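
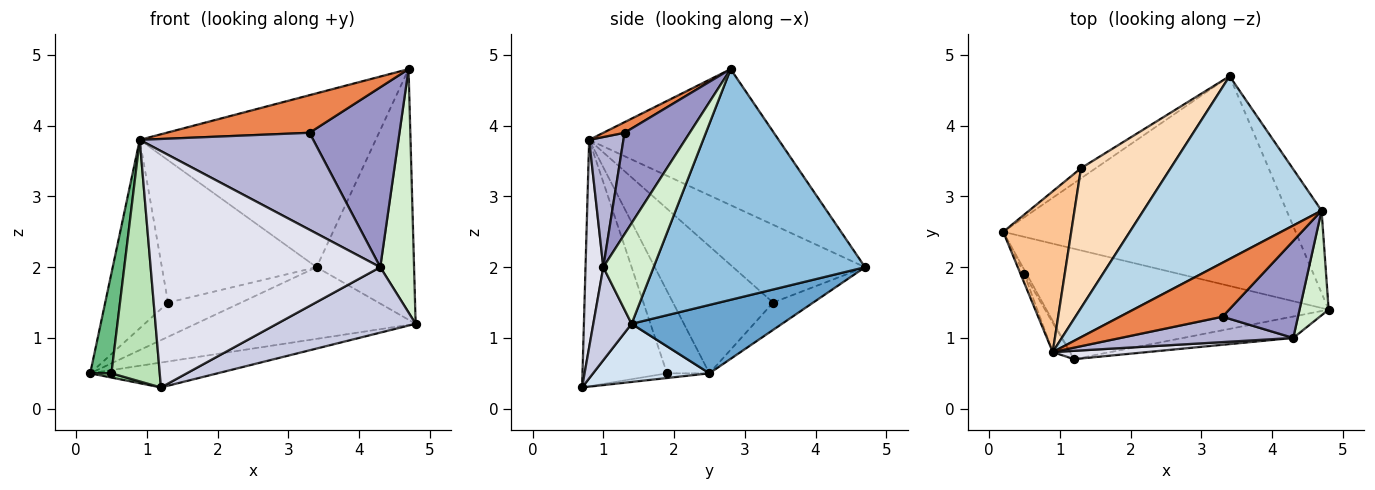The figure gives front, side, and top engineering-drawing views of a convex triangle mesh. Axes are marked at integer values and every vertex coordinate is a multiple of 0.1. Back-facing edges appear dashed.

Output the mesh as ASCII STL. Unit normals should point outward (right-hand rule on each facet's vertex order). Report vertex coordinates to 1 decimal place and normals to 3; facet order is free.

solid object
 facet normal 0.216 0.316 -0.924
  outer loop
   vertex 3.4 4.7 2.0
   vertex 4.8 1.4 1.2
   vertex 0.2 2.5 0.5
  endloop
 endfacet
 facet normal 0.900 0.415 -0.136
  outer loop
   vertex 4.7 2.8 4.8
   vertex 4.8 1.4 1.2
   vertex 3.4 4.7 2.0
  endloop
 endfacet
 facet normal -0.484 0.603 0.634
  outer loop
   vertex 0.9 0.8 3.8
   vertex 4.7 2.8 4.8
   vertex 3.4 4.7 2.0
  endloop
 endfacet
 facet normal 0.197 0.216 -0.956
  outer loop
   vertex 1.2 0.7 0.3
   vertex 0.2 2.5 0.5
   vertex 4.8 1.4 1.2
  endloop
 endfacet
 facet normal 0.085 -0.570 0.818
  outer loop
   vertex 3.3 1.3 3.9
   vertex 4.7 2.8 4.8
   vertex 0.9 0.8 3.8
  endloop
 endfacet
 facet normal -0.465 0.849 -0.252
  outer loop
   vertex 1.3 3.4 1.5
   vertex 3.4 4.7 2.0
   vertex 0.2 2.5 0.5
  endloop
 endfacet
 facet normal -0.771 0.484 0.413
  outer loop
   vertex 1.3 3.4 1.5
   vertex 0.2 2.5 0.5
   vertex 0.9 0.8 3.8
  endloop
 endfacet
 facet normal -0.520 0.609 0.599
  outer loop
   vertex 1.3 3.4 1.5
   vertex 0.9 0.8 3.8
   vertex 3.4 4.7 2.0
  endloop
 endfacet
 facet normal -0.894 -0.447 -0.041
  outer loop
   vertex 0.5 1.9 0.5
   vertex 0.9 0.8 3.8
   vertex 0.2 2.5 0.5
  endloop
 endfacet
 facet normal -0.816 -0.408 -0.408
  outer loop
   vertex 0.5 1.9 0.5
   vertex 0.2 2.5 0.5
   vertex 1.2 0.7 0.3
  endloop
 endfacet
 facet normal -0.867 -0.495 -0.060
  outer loop
   vertex 0.5 1.9 0.5
   vertex 1.2 0.7 0.3
   vertex 0.9 0.8 3.8
  endloop
 endfacet
 facet normal 0.807 -0.542 0.233
  outer loop
   vertex 4.3 1.0 2.0
   vertex 4.8 1.4 1.2
   vertex 4.7 2.8 4.8
  endloop
 endfacet
 facet normal 0.538 -0.742 0.400
  outer loop
   vertex 4.3 1.0 2.0
   vertex 4.7 2.8 4.8
   vertex 3.3 1.3 3.9
  endloop
 endfacet
 facet normal 0.188 -0.950 0.249
  outer loop
   vertex 4.3 1.0 2.0
   vertex 3.3 1.3 3.9
   vertex 0.9 0.8 3.8
  endloop
 endfacet
 facet normal 0.254 -0.919 -0.301
  outer loop
   vertex 4.3 1.0 2.0
   vertex 1.2 0.7 0.3
   vertex 4.8 1.4 1.2
  endloop
 endfacet
 facet normal 0.077 -0.996 0.035
  outer loop
   vertex 4.3 1.0 2.0
   vertex 0.9 0.8 3.8
   vertex 1.2 0.7 0.3
  endloop
 endfacet
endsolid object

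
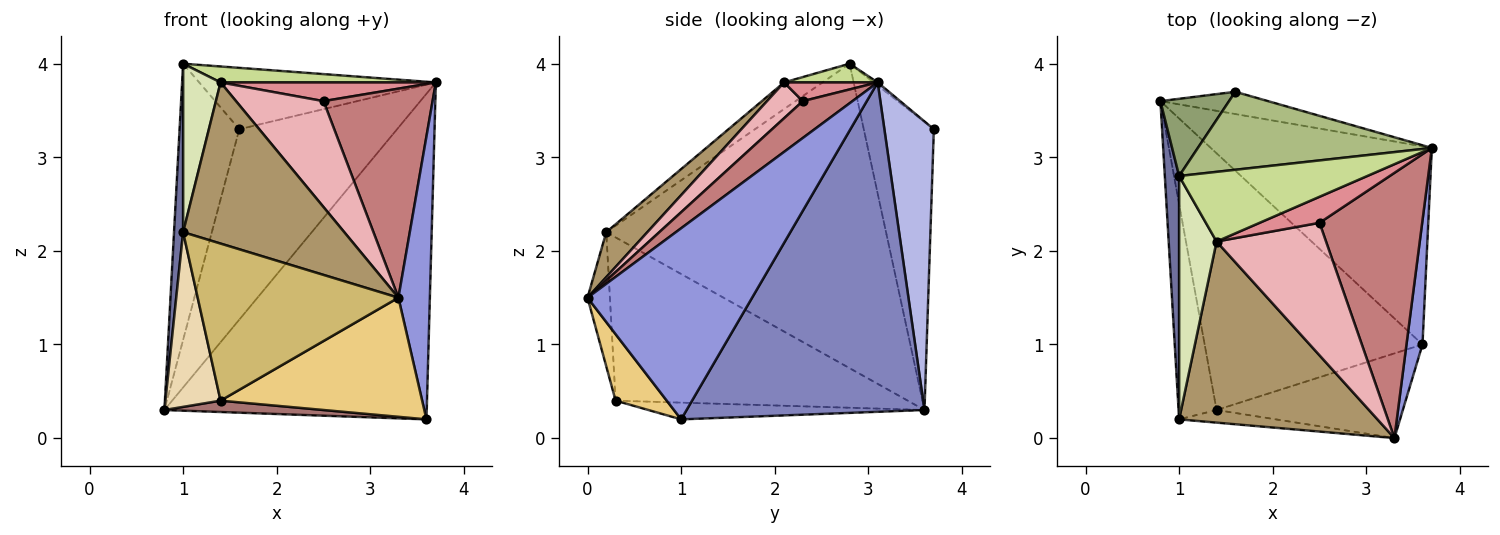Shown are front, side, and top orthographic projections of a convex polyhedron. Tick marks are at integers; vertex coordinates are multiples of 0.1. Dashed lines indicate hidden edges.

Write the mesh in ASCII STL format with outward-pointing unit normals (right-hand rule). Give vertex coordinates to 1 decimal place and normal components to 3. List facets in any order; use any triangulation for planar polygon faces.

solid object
 facet normal -0.998 -0.032 0.047
  outer loop
   vertex 1.0 0.2 2.2
   vertex 1.0 2.8 4.0
   vertex 0.8 3.6 0.3
  endloop
 endfacet
 facet normal 0.612 0.675 -0.411
  outer loop
   vertex 3.6 1.0 0.2
   vertex 0.8 3.6 0.3
   vertex 3.7 3.1 3.8
  endloop
 endfacet
 facet normal 0.979 -0.187 0.082
  outer loop
   vertex 3.6 1.0 0.2
   vertex 3.7 3.1 3.8
   vertex 3.3 0.0 1.5
  endloop
 endfacet
 facet normal 0.297 0.948 -0.111
  outer loop
   vertex 1.6 3.7 3.3
   vertex 3.7 3.1 3.8
   vertex 0.8 3.6 0.3
  endloop
 endfacet
 facet normal -0.749 0.638 0.178
  outer loop
   vertex 1.6 3.7 3.3
   vertex 0.8 3.6 0.3
   vertex 1.0 2.8 4.0
  endloop
 endfacet
 facet normal -0.010 0.618 0.786
  outer loop
   vertex 1.6 3.7 3.3
   vertex 1.0 2.8 4.0
   vertex 3.7 3.1 3.8
  endloop
 endfacet
 facet normal 0.097 -0.222 0.970
  outer loop
   vertex 1.4 2.1 3.8
   vertex 3.7 3.1 3.8
   vertex 1.0 2.8 4.0
  endloop
 endfacet
 facet normal -0.505 -0.491 0.710
  outer loop
   vertex 1.4 2.1 3.8
   vertex 1.0 2.8 4.0
   vertex 1.0 0.2 2.2
  endloop
 endfacet
 facet normal 0.167 -0.655 0.737
  outer loop
   vertex 1.4 2.1 3.8
   vertex 1.0 0.2 2.2
   vertex 3.3 0.0 1.5
  endloop
 endfacet
 facet normal -0.110 -0.991 -0.080
  outer loop
   vertex 1.4 0.3 0.4
   vertex 3.3 0.0 1.5
   vertex 1.0 0.2 2.2
  endloop
 endfacet
 facet normal 0.202 -0.798 -0.567
  outer loop
   vertex 1.4 0.3 0.4
   vertex 3.6 1.0 0.2
   vertex 3.3 0.0 1.5
  endloop
 endfacet
 facet normal -0.958 -0.181 -0.223
  outer loop
   vertex 1.4 0.3 0.4
   vertex 1.0 0.2 2.2
   vertex 0.8 3.6 0.3
  endloop
 endfacet
 facet normal -0.077 -0.044 -0.996
  outer loop
   vertex 1.4 0.3 0.4
   vertex 0.8 3.6 0.3
   vertex 3.6 1.0 0.2
  endloop
 endfacet
 facet normal 0.271 -0.596 0.756
  outer loop
   vertex 2.5 2.3 3.6
   vertex 3.3 0.0 1.5
   vertex 3.7 3.1 3.8
  endloop
 endfacet
 facet normal 0.246 -0.566 0.787
  outer loop
   vertex 2.5 2.3 3.6
   vertex 3.7 3.1 3.8
   vertex 1.4 2.1 3.8
  endloop
 endfacet
 facet normal 0.248 -0.605 0.757
  outer loop
   vertex 2.5 2.3 3.6
   vertex 1.4 2.1 3.8
   vertex 3.3 0.0 1.5
  endloop
 endfacet
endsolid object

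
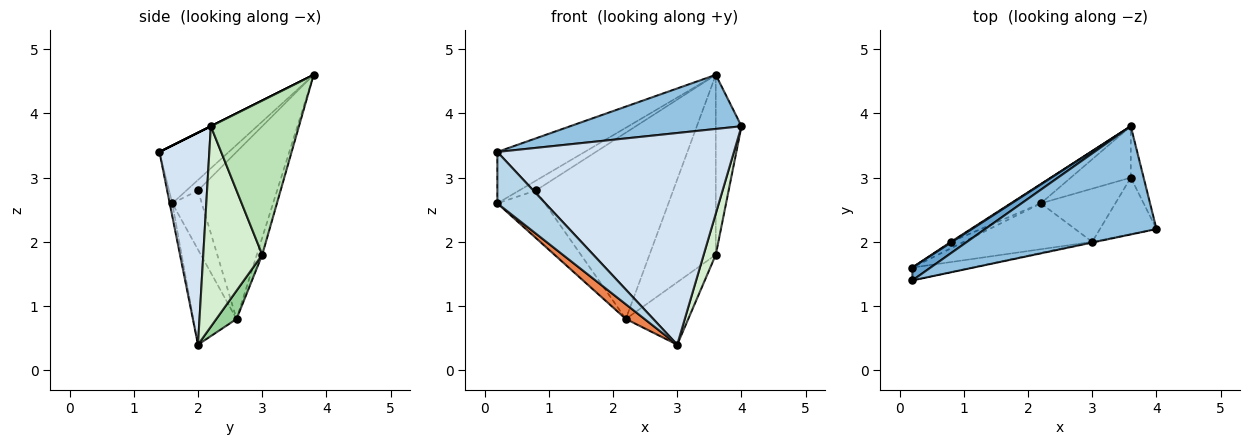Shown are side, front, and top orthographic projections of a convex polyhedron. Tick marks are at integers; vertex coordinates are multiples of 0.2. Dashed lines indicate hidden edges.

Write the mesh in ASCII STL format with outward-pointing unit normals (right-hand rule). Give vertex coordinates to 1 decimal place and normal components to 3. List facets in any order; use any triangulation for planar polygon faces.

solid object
 facet normal -0.610 0.769 0.192
  outer loop
   vertex 0.2 1.4 3.4
   vertex 3.6 3.8 4.6
   vertex 0.2 1.6 2.6
  endloop
 endfacet
 facet normal 0.000 -0.447 0.894
  outer loop
   vertex 0.2 1.4 3.4
   vertex 4.0 2.2 3.8
   vertex 3.6 3.8 4.6
  endloop
 endfacet
 facet normal -0.052 -0.969 -0.242
  outer loop
   vertex 0.2 1.4 3.4
   vertex 0.2 1.6 2.6
   vertex 3.0 2.0 0.4
  endloop
 endfacet
 facet normal 0.206 -0.978 -0.003
  outer loop
   vertex 0.2 1.4 3.4
   vertex 3.0 2.0 0.4
   vertex 4.0 2.2 3.8
  endloop
 endfacet
 facet normal -0.576 -0.249 -0.778
  outer loop
   vertex 2.2 2.6 0.8
   vertex 3.0 2.0 0.4
   vertex 0.2 1.6 2.6
  endloop
 endfacet
 facet normal -0.568 0.821 0.063
  outer loop
   vertex 0.8 2.0 2.8
   vertex 0.2 1.6 2.6
   vertex 3.6 3.8 4.6
  endloop
 endfacet
 facet normal -0.524 0.844 -0.114
  outer loop
   vertex 0.8 2.0 2.8
   vertex 2.2 2.6 0.8
   vertex 0.2 1.6 2.6
  endloop
 endfacet
 facet normal -0.497 0.863 -0.089
  outer loop
   vertex 0.8 2.0 2.8
   vertex 3.6 3.8 4.6
   vertex 2.2 2.6 0.8
  endloop
 endfacet
 facet normal -0.078 0.959 -0.274
  outer loop
   vertex 3.6 3.0 1.8
   vertex 2.2 2.6 0.8
   vertex 3.6 3.8 4.6
  endloop
 endfacet
 facet normal 0.239 0.739 -0.630
  outer loop
   vertex 3.6 3.0 1.8
   vertex 3.0 2.0 0.4
   vertex 2.2 2.6 0.8
  endloop
 endfacet
 facet normal 0.957 0.279 -0.080
  outer loop
   vertex 3.6 3.0 1.8
   vertex 3.6 3.8 4.6
   vertex 4.0 2.2 3.8
  endloop
 endfacet
 facet normal 0.944 -0.194 -0.266
  outer loop
   vertex 3.6 3.0 1.8
   vertex 4.0 2.2 3.8
   vertex 3.0 2.0 0.4
  endloop
 endfacet
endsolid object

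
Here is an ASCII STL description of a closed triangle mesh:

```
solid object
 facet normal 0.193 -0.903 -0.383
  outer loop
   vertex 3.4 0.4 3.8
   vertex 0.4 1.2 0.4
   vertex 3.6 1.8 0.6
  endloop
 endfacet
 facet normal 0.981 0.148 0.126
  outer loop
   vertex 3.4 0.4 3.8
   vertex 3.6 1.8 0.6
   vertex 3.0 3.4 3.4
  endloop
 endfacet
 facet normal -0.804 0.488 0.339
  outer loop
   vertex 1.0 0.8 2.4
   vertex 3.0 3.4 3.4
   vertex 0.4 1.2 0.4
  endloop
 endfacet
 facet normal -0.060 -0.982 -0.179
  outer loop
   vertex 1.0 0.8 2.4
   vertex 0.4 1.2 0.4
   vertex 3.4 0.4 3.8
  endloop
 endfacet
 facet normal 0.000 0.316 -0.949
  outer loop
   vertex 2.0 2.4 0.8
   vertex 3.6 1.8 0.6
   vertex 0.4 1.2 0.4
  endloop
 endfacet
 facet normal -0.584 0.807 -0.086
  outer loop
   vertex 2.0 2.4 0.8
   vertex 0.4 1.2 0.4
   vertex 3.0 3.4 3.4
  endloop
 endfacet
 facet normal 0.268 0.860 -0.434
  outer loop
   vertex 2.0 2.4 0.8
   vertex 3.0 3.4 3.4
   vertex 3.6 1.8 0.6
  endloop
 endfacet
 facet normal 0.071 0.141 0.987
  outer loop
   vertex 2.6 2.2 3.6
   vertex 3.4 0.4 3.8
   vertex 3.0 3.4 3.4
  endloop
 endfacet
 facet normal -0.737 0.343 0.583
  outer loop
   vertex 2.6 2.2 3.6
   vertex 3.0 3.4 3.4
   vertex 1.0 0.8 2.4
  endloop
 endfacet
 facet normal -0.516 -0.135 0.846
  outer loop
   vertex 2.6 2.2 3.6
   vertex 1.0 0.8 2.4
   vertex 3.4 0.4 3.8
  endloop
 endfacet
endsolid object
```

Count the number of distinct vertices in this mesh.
7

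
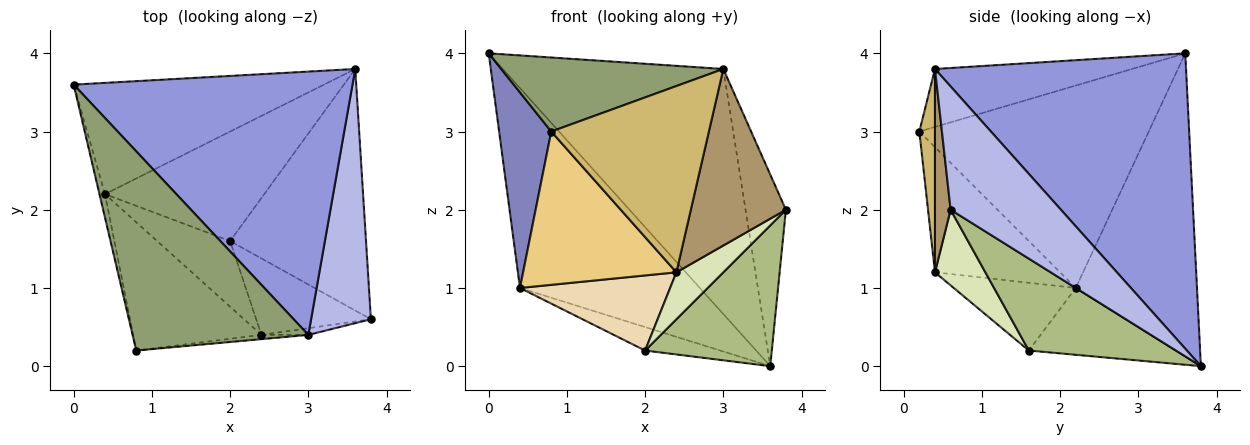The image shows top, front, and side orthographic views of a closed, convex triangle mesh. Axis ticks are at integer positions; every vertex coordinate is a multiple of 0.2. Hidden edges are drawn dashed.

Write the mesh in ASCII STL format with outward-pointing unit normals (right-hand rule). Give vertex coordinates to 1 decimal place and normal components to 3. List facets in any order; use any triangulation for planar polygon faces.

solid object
 facet normal -0.507 0.753 -0.419
  outer loop
   vertex 0.4 2.2 1.0
   vertex 0.0 3.6 4.0
   vertex 3.6 3.8 0.0
  endloop
 endfacet
 facet normal -0.975 -0.222 -0.027
  outer loop
   vertex 0.4 2.2 1.0
   vertex 0.8 0.2 3.0
   vertex 0.0 3.6 4.0
  endloop
 endfacet
 facet normal 0.613 0.538 0.578
  outer loop
   vertex 3.0 0.4 3.8
   vertex 3.6 3.8 0.0
   vertex 0.0 3.6 4.0
  endloop
 endfacet
 facet normal 0.855 0.313 0.415
  outer loop
   vertex 3.0 0.4 3.8
   vertex 3.8 0.6 2.0
   vertex 3.6 3.8 0.0
  endloop
 endfacet
 facet normal -0.295 -0.333 0.896
  outer loop
   vertex 3.0 0.4 3.8
   vertex 0.0 3.6 4.0
   vertex 0.8 0.2 3.0
  endloop
 endfacet
 facet normal 0.504 -0.435 -0.746
  outer loop
   vertex 2.0 1.6 0.2
   vertex 3.6 3.8 0.0
   vertex 3.8 0.6 2.0
  endloop
 endfacet
 facet normal -0.380 0.194 -0.905
  outer loop
   vertex 2.0 1.6 0.2
   vertex 0.4 2.2 1.0
   vertex 3.6 3.8 0.0
  endloop
 endfacet
 facet normal 0.490 -0.456 -0.743
  outer loop
   vertex 2.4 0.4 1.2
   vertex 2.0 1.6 0.2
   vertex 3.8 0.6 2.0
  endloop
 endfacet
 facet normal 0.162 -0.986 -0.037
  outer loop
   vertex 2.4 0.4 1.2
   vertex 3.8 0.6 2.0
   vertex 3.0 0.4 3.8
  endloop
 endfacet
 facet normal 0.099 -0.995 -0.023
  outer loop
   vertex 2.4 0.4 1.2
   vertex 3.0 0.4 3.8
   vertex 0.8 0.2 3.0
  endloop
 endfacet
 facet normal -0.531 -0.650 -0.544
  outer loop
   vertex 2.4 0.4 1.2
   vertex 0.8 0.2 3.0
   vertex 0.4 2.2 1.0
  endloop
 endfacet
 facet normal -0.522 -0.642 -0.562
  outer loop
   vertex 2.4 0.4 1.2
   vertex 0.4 2.2 1.0
   vertex 2.0 1.6 0.2
  endloop
 endfacet
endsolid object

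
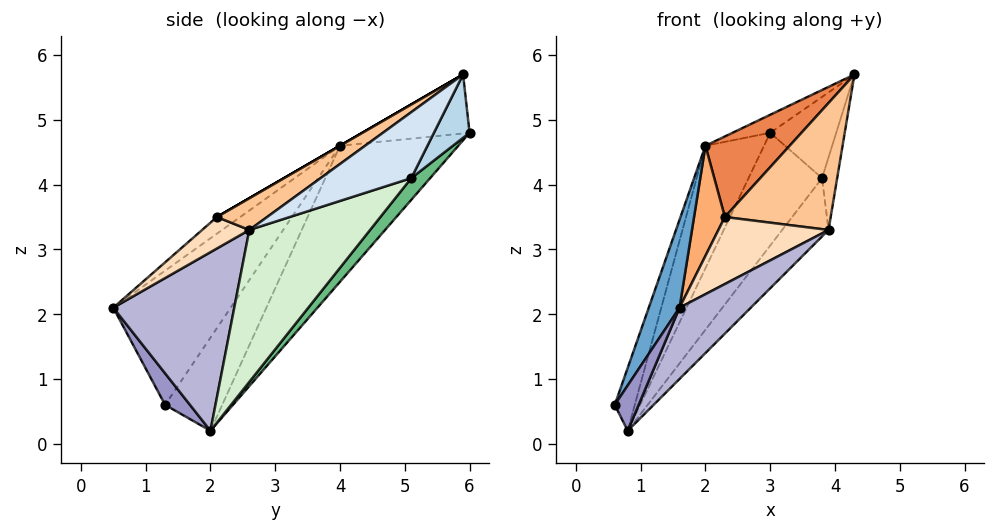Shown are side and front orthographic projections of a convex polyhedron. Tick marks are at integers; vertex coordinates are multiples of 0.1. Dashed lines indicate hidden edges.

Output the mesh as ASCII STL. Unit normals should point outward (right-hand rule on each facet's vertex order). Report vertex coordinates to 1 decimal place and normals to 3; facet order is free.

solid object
 facet normal -0.862 -0.226 0.454
  outer loop
   vertex 2.0 4.0 4.6
   vertex 0.6 1.3 0.6
   vertex 1.6 0.5 2.1
  endloop
 endfacet
 facet normal -0.548 0.193 0.814
  outer loop
   vertex 2.0 4.0 4.6
   vertex 4.3 5.9 5.7
   vertex 3.0 6.0 4.8
  endloop
 endfacet
 facet normal 0.409 0.758 -0.507
  outer loop
   vertex 3.8 5.1 4.1
   vertex 3.0 6.0 4.8
   vertex 4.3 5.9 5.7
  endloop
 endfacet
 facet normal 0.919 0.153 -0.364
  outer loop
   vertex 3.8 5.1 4.1
   vertex 4.3 5.9 5.7
   vertex 3.9 2.6 3.3
  endloop
 endfacet
 facet normal 0.000 -0.501 0.865
  outer loop
   vertex 2.3 2.1 3.5
   vertex 4.3 5.9 5.7
   vertex 2.0 4.0 4.6
  endloop
 endfacet
 facet normal -0.384 -0.507 0.772
  outer loop
   vertex 2.3 2.1 3.5
   vertex 2.0 4.0 4.6
   vertex 1.6 0.5 2.1
  endloop
 endfacet
 facet normal 0.278 -0.587 0.760
  outer loop
   vertex 2.3 2.1 3.5
   vertex 3.9 2.6 3.3
   vertex 4.3 5.9 5.7
  endloop
 endfacet
 facet normal 0.300 -0.699 0.649
  outer loop
   vertex 2.3 2.1 3.5
   vertex 1.6 0.5 2.1
   vertex 3.9 2.6 3.3
  endloop
 endfacet
 facet normal 0.179 0.698 -0.693
  outer loop
   vertex 0.8 2.0 0.2
   vertex 3.0 6.0 4.8
   vertex 3.8 5.1 4.1
  endloop
 endfacet
 facet normal -0.938 0.329 0.106
  outer loop
   vertex 0.8 2.0 0.2
   vertex 0.6 1.3 0.6
   vertex 2.0 4.0 4.6
  endloop
 endfacet
 facet normal -0.895 0.443 0.043
  outer loop
   vertex 0.8 2.0 0.2
   vertex 2.0 4.0 4.6
   vertex 3.0 6.0 4.8
  endloop
 endfacet
 facet normal 0.659 0.253 -0.708
  outer loop
   vertex 0.8 2.0 0.2
   vertex 3.8 5.1 4.1
   vertex 3.9 2.6 3.3
  endloop
 endfacet
 facet normal 0.550 -0.527 -0.648
  outer loop
   vertex 0.8 2.0 0.2
   vertex 1.6 0.5 2.1
   vertex 0.6 1.3 0.6
  endloop
 endfacet
 facet normal 0.685 -0.403 -0.607
  outer loop
   vertex 0.8 2.0 0.2
   vertex 3.9 2.6 3.3
   vertex 1.6 0.5 2.1
  endloop
 endfacet
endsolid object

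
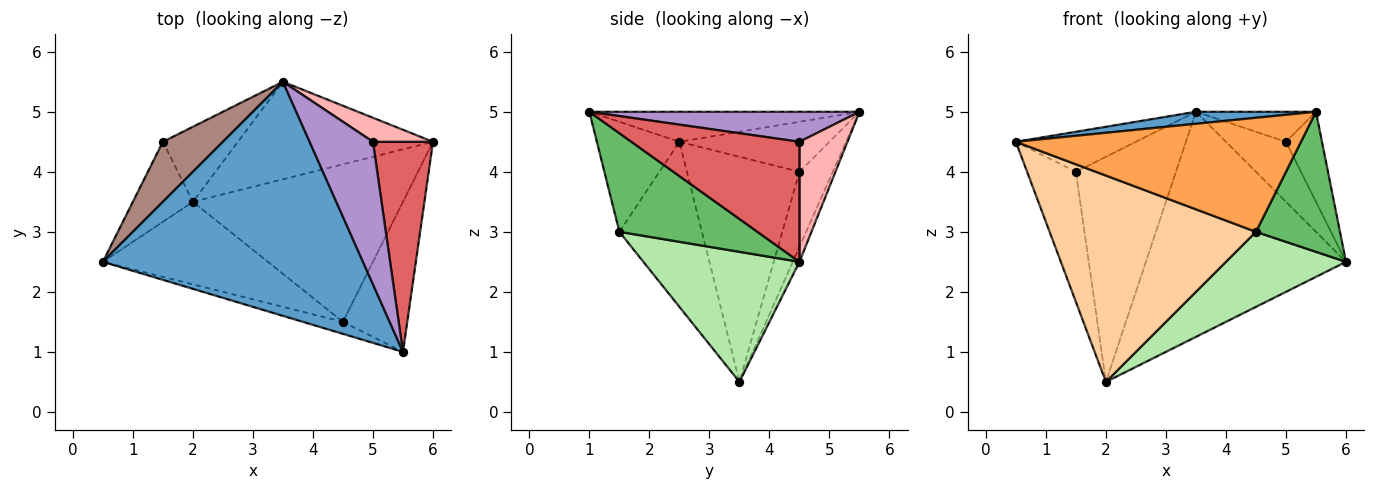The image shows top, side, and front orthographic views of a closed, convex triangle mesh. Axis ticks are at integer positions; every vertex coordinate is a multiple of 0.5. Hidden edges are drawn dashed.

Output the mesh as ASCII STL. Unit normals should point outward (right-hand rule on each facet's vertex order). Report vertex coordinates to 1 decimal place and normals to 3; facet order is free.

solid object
 facet normal -0.114 -0.051 0.992
  outer loop
   vertex 3.5 5.5 5.0
   vertex 0.5 2.5 4.5
   vertex 5.5 1.0 5.0
  endloop
 endfacet
 facet normal -0.031 0.917 -0.397
  outer loop
   vertex 3.5 5.5 5.0
   vertex 6.0 4.5 2.5
   vertex 2.0 3.5 0.5
  endloop
 endfacet
 facet normal -0.277 -0.956 -0.101
  outer loop
   vertex 4.5 1.5 3.0
   vertex 5.5 1.0 5.0
   vertex 0.5 2.5 4.5
  endloop
 endfacet
 facet normal -0.348 -0.870 -0.348
  outer loop
   vertex 4.5 1.5 3.0
   vertex 0.5 2.5 4.5
   vertex 2.0 3.5 0.5
  endloop
 endfacet
 facet normal 0.746 -0.454 -0.487
  outer loop
   vertex 4.5 1.5 3.0
   vertex 6.0 4.5 2.5
   vertex 5.5 1.0 5.0
  endloop
 endfacet
 facet normal 0.488 -0.375 -0.788
  outer loop
   vertex 4.5 1.5 3.0
   vertex 2.0 3.5 0.5
   vertex 6.0 4.5 2.5
  endloop
 endfacet
 facet normal 0.878 0.188 0.439
  outer loop
   vertex 5.0 4.5 4.5
   vertex 5.5 1.0 5.0
   vertex 6.0 4.5 2.5
  endloop
 endfacet
 facet normal 0.596 0.745 0.298
  outer loop
   vertex 5.0 4.5 4.5
   vertex 6.0 4.5 2.5
   vertex 3.5 5.5 5.0
  endloop
 endfacet
 facet normal 0.421 0.187 0.888
  outer loop
   vertex 5.0 4.5 4.5
   vertex 3.5 5.5 5.0
   vertex 5.5 1.0 5.0
  endloop
 endfacet
 facet normal -0.891 0.386 -0.238
  outer loop
   vertex 1.5 4.5 4.0
   vertex 2.0 3.5 0.5
   vertex 0.5 2.5 4.5
  endloop
 endfacet
 facet normal -0.570 0.456 0.684
  outer loop
   vertex 1.5 4.5 4.0
   vertex 0.5 2.5 4.5
   vertex 3.5 5.5 5.0
  endloop
 endfacet
 facet normal -0.302 0.905 -0.302
  outer loop
   vertex 1.5 4.5 4.0
   vertex 3.5 5.5 5.0
   vertex 2.0 3.5 0.5
  endloop
 endfacet
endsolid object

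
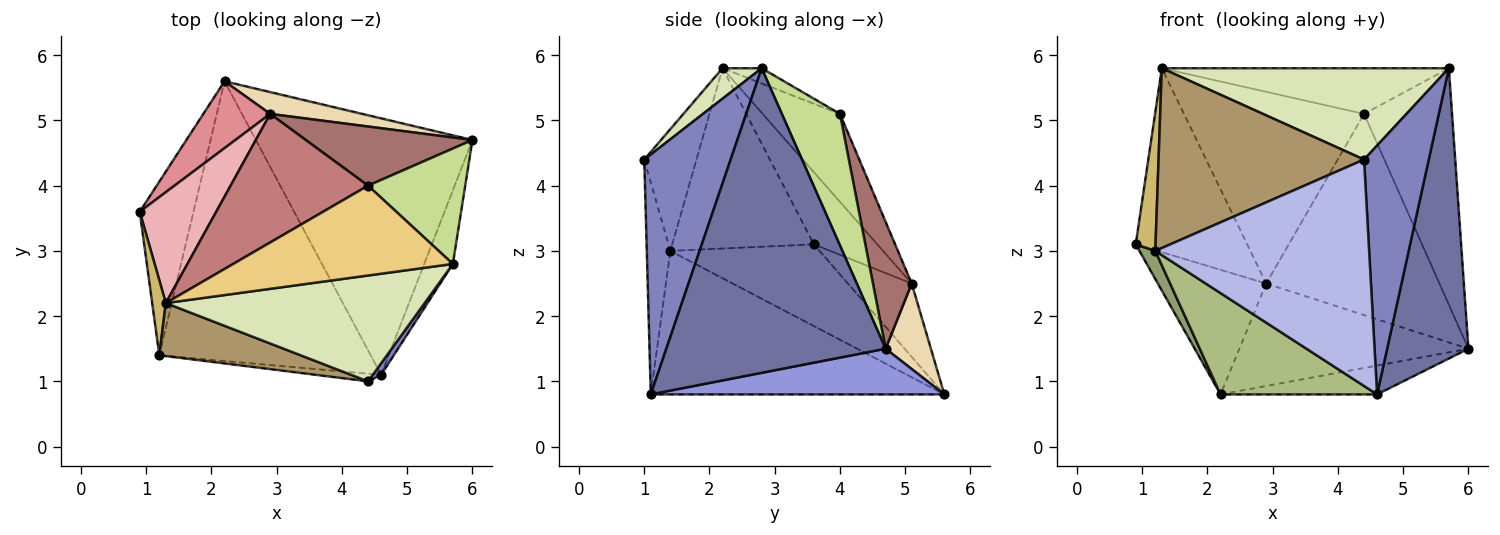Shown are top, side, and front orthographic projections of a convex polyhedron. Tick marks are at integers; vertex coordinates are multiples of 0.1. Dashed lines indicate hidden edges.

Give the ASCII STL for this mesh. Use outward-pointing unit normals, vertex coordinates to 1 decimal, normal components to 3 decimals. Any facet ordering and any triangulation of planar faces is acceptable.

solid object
 facet normal 0.934 -0.346 -0.088
  outer loop
   vertex 5.7 2.8 5.8
   vertex 4.6 1.1 0.8
   vertex 6.0 4.7 1.5
  endloop
 endfacet
 facet normal 0.800 -0.599 0.028
  outer loop
   vertex 5.7 2.8 5.8
   vertex 4.4 1.0 4.4
   vertex 4.6 1.1 0.8
  endloop
 endfacet
 facet normal 0.205 0.109 -0.973
  outer loop
   vertex 2.2 5.6 0.8
   vertex 6.0 4.7 1.5
   vertex 4.6 1.1 0.8
  endloop
 endfacet
 facet normal -0.109 -0.993 -0.034
  outer loop
   vertex 1.2 1.4 3.0
   vertex 4.6 1.1 0.8
   vertex 4.4 1.0 4.4
  endloop
 endfacet
 facet normal -0.832 -0.089 -0.547
  outer loop
   vertex 1.2 1.4 3.0
   vertex 0.9 3.6 3.1
   vertex 2.2 5.6 0.8
  endloop
 endfacet
 facet normal -0.538 -0.287 -0.793
  outer loop
   vertex 1.2 1.4 3.0
   vertex 2.2 5.6 0.8
   vertex 4.6 1.1 0.8
  endloop
 endfacet
 facet normal 0.510 0.773 0.377
  outer loop
   vertex 4.4 4.0 5.1
   vertex 5.7 2.8 5.8
   vertex 6.0 4.7 1.5
  endloop
 endfacet
 facet normal 0.089 -0.651 0.754
  outer loop
   vertex 1.3 2.2 5.8
   vertex 4.4 1.0 4.4
   vertex 5.7 2.8 5.8
  endloop
 endfacet
 facet normal -0.237 -0.932 0.275
  outer loop
   vertex 1.3 2.2 5.8
   vertex 1.2 1.4 3.0
   vertex 4.4 1.0 4.4
  endloop
 endfacet
 facet normal -0.988 -0.138 0.075
  outer loop
   vertex 1.3 2.2 5.8
   vertex 0.9 3.6 3.1
   vertex 1.2 1.4 3.0
  endloop
 endfacet
 facet normal -0.062 0.452 0.890
  outer loop
   vertex 1.3 2.2 5.8
   vertex 5.7 2.8 5.8
   vertex 4.4 4.0 5.1
  endloop
 endfacet
 facet normal 0.190 0.960 0.204
  outer loop
   vertex 2.9 5.1 2.5
   vertex 6.0 4.7 1.5
   vertex 2.2 5.6 0.8
  endloop
 endfacet
 facet normal 0.210 0.938 0.276
  outer loop
   vertex 2.9 5.1 2.5
   vertex 4.4 4.0 5.1
   vertex 6.0 4.7 1.5
  endloop
 endfacet
 facet normal -0.336 0.782 0.525
  outer loop
   vertex 2.9 5.1 2.5
   vertex 1.3 2.2 5.8
   vertex 4.4 4.0 5.1
  endloop
 endfacet
 facet normal -0.461 0.782 0.420
  outer loop
   vertex 2.9 5.1 2.5
   vertex 2.2 5.6 0.8
   vertex 0.9 3.6 3.1
  endloop
 endfacet
 facet normal -0.438 0.770 0.464
  outer loop
   vertex 2.9 5.1 2.5
   vertex 0.9 3.6 3.1
   vertex 1.3 2.2 5.8
  endloop
 endfacet
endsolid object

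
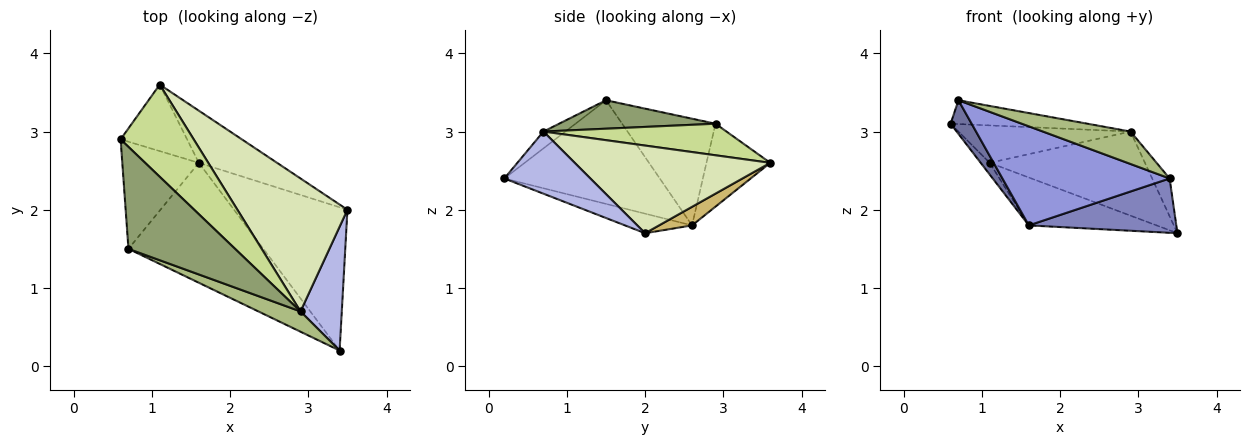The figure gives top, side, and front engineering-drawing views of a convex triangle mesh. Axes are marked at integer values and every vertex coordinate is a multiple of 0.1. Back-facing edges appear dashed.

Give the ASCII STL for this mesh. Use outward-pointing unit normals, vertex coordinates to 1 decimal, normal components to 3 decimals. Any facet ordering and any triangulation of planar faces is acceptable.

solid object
 facet normal -0.799 -0.180 -0.573
  outer loop
   vertex 1.6 2.6 1.8
   vertex 0.7 1.5 3.4
   vertex 0.6 2.9 3.1
  endloop
 endfacet
 facet normal -0.159 -0.350 -0.923
  outer loop
   vertex 1.6 2.6 1.8
   vertex 3.5 2.0 1.7
   vertex 3.4 0.2 2.4
  endloop
 endfacet
 facet normal -0.510 -0.548 -0.663
  outer loop
   vertex 1.6 2.6 1.8
   vertex 3.4 0.2 2.4
   vertex 0.7 1.5 3.4
  endloop
 endfacet
 facet normal 0.821 0.167 0.546
  outer loop
   vertex 2.9 0.7 3.0
   vertex 3.4 0.2 2.4
   vertex 3.5 2.0 1.7
  endloop
 endfacet
 facet normal 0.251 0.220 0.943
  outer loop
   vertex 2.9 0.7 3.0
   vertex 0.6 2.9 3.1
   vertex 0.7 1.5 3.4
  endloop
 endfacet
 facet normal -0.207 -0.830 0.518
  outer loop
   vertex 2.9 0.7 3.0
   vertex 0.7 1.5 3.4
   vertex 3.4 0.2 2.4
  endloop
 endfacet
 facet normal 0.371 0.349 0.860
  outer loop
   vertex 1.1 3.6 2.6
   vertex 0.6 2.9 3.1
   vertex 2.9 0.7 3.0
  endloop
 endfacet
 facet normal 0.558 0.443 0.701
  outer loop
   vertex 1.1 3.6 2.6
   vertex 2.9 0.7 3.0
   vertex 3.5 2.0 1.7
  endloop
 endfacet
 facet normal -0.775 0.110 -0.622
  outer loop
   vertex 1.1 3.6 2.6
   vertex 1.6 2.6 1.8
   vertex 0.6 2.9 3.1
  endloop
 endfacet
 facet normal 0.172 0.666 -0.725
  outer loop
   vertex 1.1 3.6 2.6
   vertex 3.5 2.0 1.7
   vertex 1.6 2.6 1.8
  endloop
 endfacet
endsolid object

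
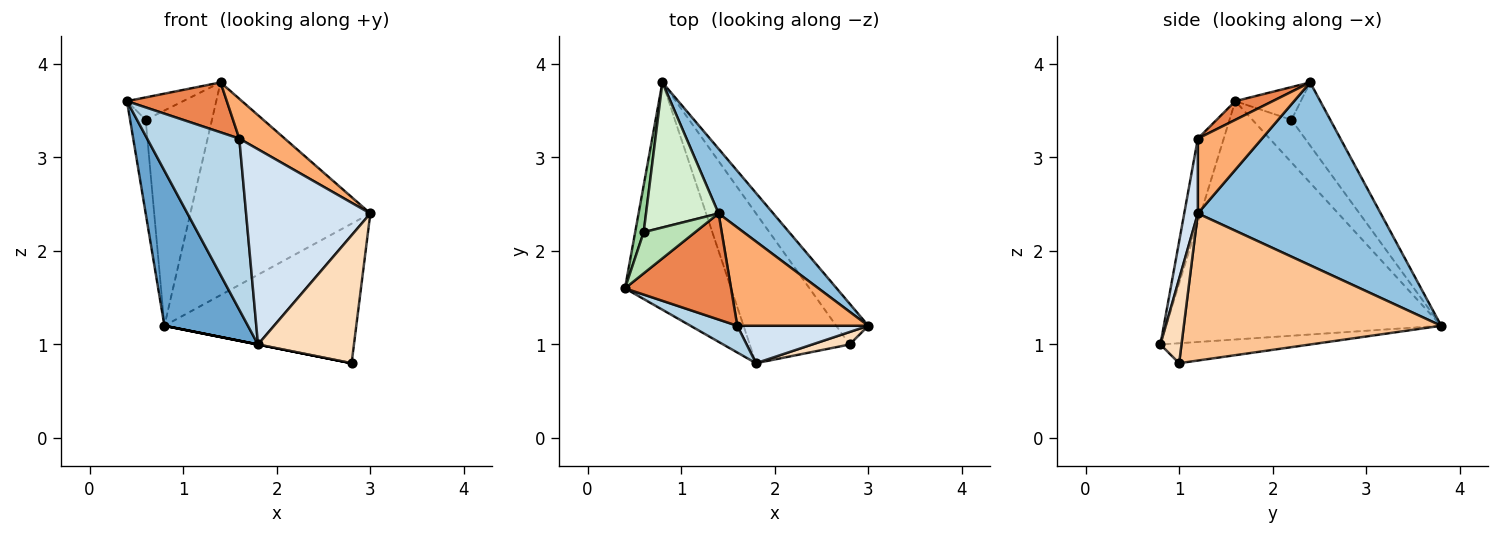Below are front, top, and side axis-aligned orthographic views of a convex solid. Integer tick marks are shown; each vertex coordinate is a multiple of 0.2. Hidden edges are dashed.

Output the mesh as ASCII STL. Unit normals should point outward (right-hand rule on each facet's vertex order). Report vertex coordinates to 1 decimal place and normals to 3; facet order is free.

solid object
 facet normal -0.880 -0.267 -0.392
  outer loop
   vertex 1.8 0.8 1.0
   vertex 0.4 1.6 3.6
   vertex 0.8 3.8 1.2
  endloop
 endfacet
 facet normal 0.697 0.686 0.209
  outer loop
   vertex 1.4 2.4 3.8
   vertex 3.0 1.2 2.4
   vertex 0.8 3.8 1.2
  endloop
 endfacet
 facet normal -0.268 -0.952 0.149
  outer loop
   vertex 1.6 1.2 3.2
   vertex 0.4 1.6 3.6
   vertex 1.8 0.8 1.0
  endloop
 endfacet
 facet normal 0.107 -0.976 0.187
  outer loop
   vertex 1.6 1.2 3.2
   vertex 1.8 0.8 1.0
   vertex 3.0 1.2 2.4
  endloop
 endfacet
 facet normal 0.158 -0.420 0.894
  outer loop
   vertex 1.6 1.2 3.2
   vertex 1.4 2.4 3.8
   vertex 0.4 1.6 3.6
  endloop
 endfacet
 facet normal 0.468 -0.332 0.819
  outer loop
   vertex 1.6 1.2 3.2
   vertex 3.0 1.2 2.4
   vertex 1.4 2.4 3.8
  endloop
 endfacet
 facet normal 0.790 0.589 -0.172
  outer loop
   vertex 2.8 1.0 0.8
   vertex 0.8 3.8 1.2
   vertex 3.0 1.2 2.4
  endloop
 endfacet
 facet normal 0.213 -0.972 0.095
  outer loop
   vertex 2.8 1.0 0.8
   vertex 3.0 1.2 2.4
   vertex 1.8 0.8 1.0
  endloop
 endfacet
 facet normal -0.196 0.000 -0.981
  outer loop
   vertex 2.8 1.0 0.8
   vertex 1.8 0.8 1.0
   vertex 0.8 3.8 1.2
  endloop
 endfacet
 facet normal -0.913 0.365 0.183
  outer loop
   vertex 0.6 2.2 3.4
   vertex 0.8 3.8 1.2
   vertex 0.4 1.6 3.6
  endloop
 endfacet
 facet normal -0.488 0.418 0.766
  outer loop
   vertex 0.6 2.2 3.4
   vertex 0.4 1.6 3.6
   vertex 1.4 2.4 3.8
  endloop
 endfacet
 facet normal -0.438 0.746 0.502
  outer loop
   vertex 0.6 2.2 3.4
   vertex 1.4 2.4 3.8
   vertex 0.8 3.8 1.2
  endloop
 endfacet
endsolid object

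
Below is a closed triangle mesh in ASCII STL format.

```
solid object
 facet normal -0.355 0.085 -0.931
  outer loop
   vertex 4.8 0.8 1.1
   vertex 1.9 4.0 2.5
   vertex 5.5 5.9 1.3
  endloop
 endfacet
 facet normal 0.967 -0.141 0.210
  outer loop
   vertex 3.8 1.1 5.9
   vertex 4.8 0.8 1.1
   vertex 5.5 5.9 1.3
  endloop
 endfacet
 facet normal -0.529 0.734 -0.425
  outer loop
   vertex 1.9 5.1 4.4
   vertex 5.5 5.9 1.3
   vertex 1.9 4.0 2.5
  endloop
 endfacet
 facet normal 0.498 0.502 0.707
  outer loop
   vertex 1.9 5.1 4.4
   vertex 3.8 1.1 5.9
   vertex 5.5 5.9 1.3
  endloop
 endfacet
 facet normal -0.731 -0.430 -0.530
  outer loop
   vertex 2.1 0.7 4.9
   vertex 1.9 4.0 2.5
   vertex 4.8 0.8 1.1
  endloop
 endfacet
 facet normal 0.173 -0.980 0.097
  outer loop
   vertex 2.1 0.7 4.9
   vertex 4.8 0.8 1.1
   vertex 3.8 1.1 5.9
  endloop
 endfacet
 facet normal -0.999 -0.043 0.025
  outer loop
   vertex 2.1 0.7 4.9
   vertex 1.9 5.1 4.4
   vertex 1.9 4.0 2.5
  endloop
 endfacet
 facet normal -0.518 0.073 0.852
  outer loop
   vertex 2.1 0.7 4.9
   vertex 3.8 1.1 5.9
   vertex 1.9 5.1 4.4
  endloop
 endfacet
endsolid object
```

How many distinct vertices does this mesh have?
6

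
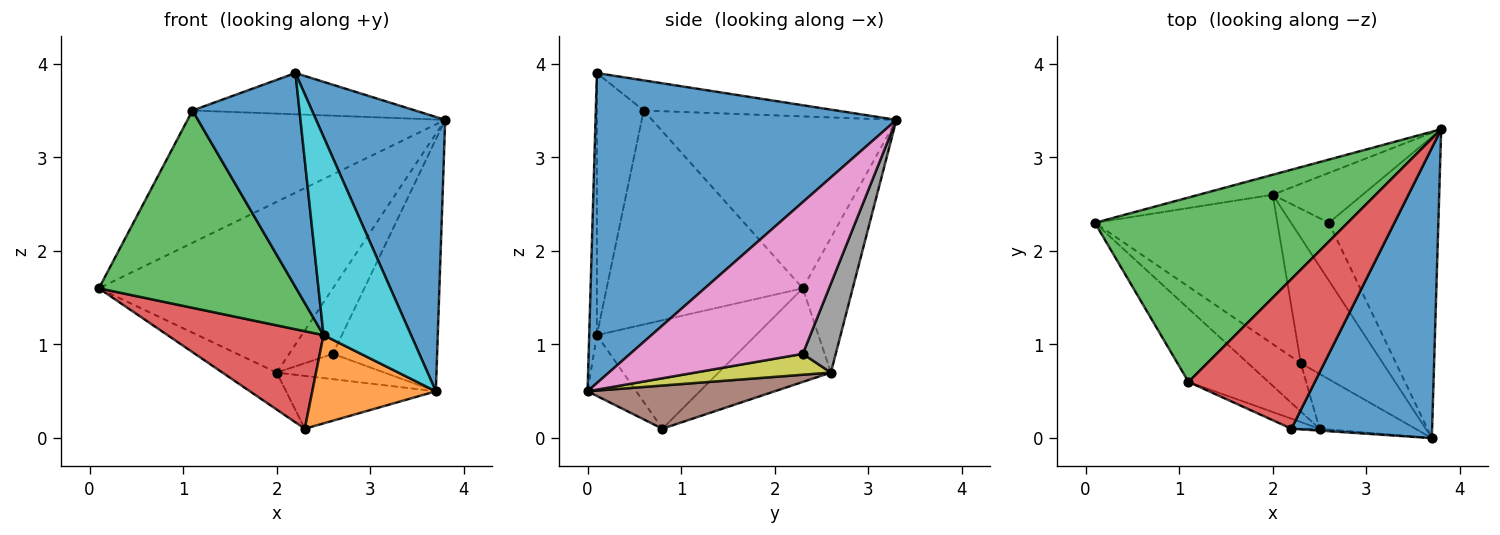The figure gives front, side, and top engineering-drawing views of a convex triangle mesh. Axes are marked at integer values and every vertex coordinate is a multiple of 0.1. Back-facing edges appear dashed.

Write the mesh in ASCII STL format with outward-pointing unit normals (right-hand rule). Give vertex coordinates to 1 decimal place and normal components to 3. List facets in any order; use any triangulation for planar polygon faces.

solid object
 facet normal 0.848 -0.364 0.385
  outer loop
   vertex 2.2 0.1 3.9
   vertex 3.7 0.0 0.5
   vertex 3.8 3.3 3.4
  endloop
 endfacet
 facet normal -0.207 0.972 -0.114
  outer loop
   vertex 2.0 2.6 0.7
   vertex 0.1 2.3 1.6
   vertex 3.8 3.3 3.4
  endloop
 endfacet
 facet normal -0.484 0.510 0.711
  outer loop
   vertex 1.1 0.6 3.5
   vertex 3.8 3.3 3.4
   vertex 0.1 2.3 1.6
  endloop
 endfacet
 facet normal -0.224 0.259 0.940
  outer loop
   vertex 1.1 0.6 3.5
   vertex 2.2 0.1 3.9
   vertex 3.8 3.3 3.4
  endloop
 endfacet
 facet normal -0.446 0.215 -0.869
  outer loop
   vertex 2.3 0.8 0.1
   vertex 0.1 2.3 1.6
   vertex 2.0 2.6 0.7
  endloop
 endfacet
 facet normal 0.436 0.349 -0.829
  outer loop
   vertex 2.3 0.8 0.1
   vertex 2.0 2.6 0.7
   vertex 3.7 0.0 0.5
  endloop
 endfacet
 facet normal 0.728 0.440 -0.525
  outer loop
   vertex 2.6 2.3 0.9
   vertex 3.8 3.3 3.4
   vertex 3.7 0.0 0.5
  endloop
 endfacet
 facet normal 0.514 0.682 -0.520
  outer loop
   vertex 2.6 2.3 0.9
   vertex 2.0 2.6 0.7
   vertex 3.8 3.3 3.4
  endloop
 endfacet
 facet normal 0.451 0.358 -0.817
  outer loop
   vertex 2.6 2.3 0.9
   vertex 3.7 0.0 0.5
   vertex 2.0 2.6 0.7
  endloop
 endfacet
 facet normal -0.088 -0.996 -0.009
  outer loop
   vertex 2.5 0.1 1.1
   vertex 3.7 0.0 0.5
   vertex 2.2 0.1 3.9
  endloop
 endfacet
 facet normal -0.400 -0.915 -0.043
  outer loop
   vertex 2.5 0.1 1.1
   vertex 2.2 0.1 3.9
   vertex 1.1 0.6 3.5
  endloop
 endfacet
 facet normal -0.317 -0.806 -0.500
  outer loop
   vertex 2.5 0.1 1.1
   vertex 2.3 0.8 0.1
   vertex 3.7 0.0 0.5
  endloop
 endfacet
 facet normal -0.682 -0.686 -0.255
  outer loop
   vertex 2.5 0.1 1.1
   vertex 1.1 0.6 3.5
   vertex 0.1 2.3 1.6
  endloop
 endfacet
 facet normal -0.675 -0.661 -0.328
  outer loop
   vertex 2.5 0.1 1.1
   vertex 0.1 2.3 1.6
   vertex 2.3 0.8 0.1
  endloop
 endfacet
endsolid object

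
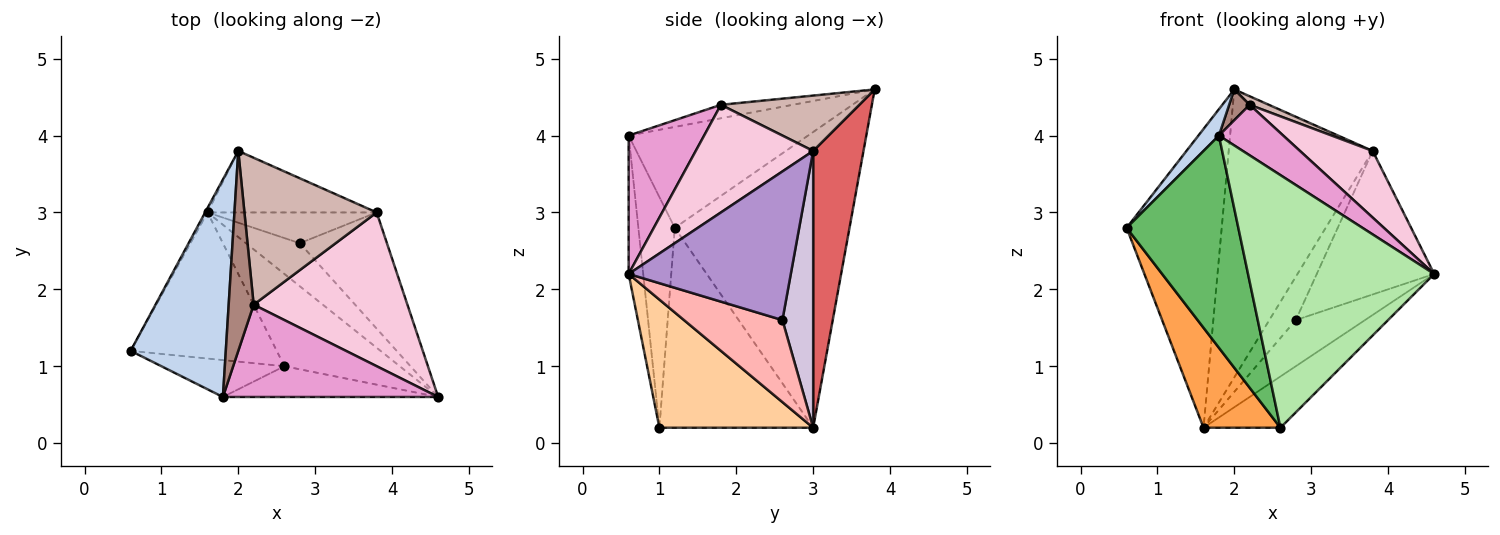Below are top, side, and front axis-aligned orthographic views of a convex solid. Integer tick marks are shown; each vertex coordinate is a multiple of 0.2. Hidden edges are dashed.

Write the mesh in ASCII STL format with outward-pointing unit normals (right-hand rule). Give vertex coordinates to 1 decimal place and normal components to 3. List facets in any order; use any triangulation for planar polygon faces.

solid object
 facet normal -0.878 0.478 -0.007
  outer loop
   vertex 1.6 3.0 0.2
   vertex 0.6 1.2 2.8
   vertex 2.0 3.8 4.6
  endloop
 endfacet
 facet normal -0.725 -0.083 0.684
  outer loop
   vertex 1.8 0.6 4.0
   vertex 2.0 3.8 4.6
   vertex 0.6 1.2 2.8
  endloop
 endfacet
 facet normal -0.749 -0.374 -0.547
  outer loop
   vertex 2.6 1.0 0.2
   vertex 0.6 1.2 2.8
   vertex 1.6 3.0 0.2
  endloop
 endfacet
 facet normal 0.697 0.348 -0.627
  outer loop
   vertex 2.6 1.0 0.2
   vertex 1.6 3.0 0.2
   vertex 4.6 0.6 2.2
  endloop
 endfacet
 facet normal -0.306 -0.938 -0.163
  outer loop
   vertex 2.6 1.0 0.2
   vertex 1.8 0.6 4.0
   vertex 0.6 1.2 2.8
  endloop
 endfacet
 facet normal -0.077 -0.990 -0.120
  outer loop
   vertex 2.6 1.0 0.2
   vertex 4.6 0.6 2.2
   vertex 1.8 0.6 4.0
  endloop
 endfacet
 facet normal 0.323 0.925 -0.198
  outer loop
   vertex 3.8 3.0 3.8
   vertex 1.6 3.0 0.2
   vertex 2.0 3.8 4.6
  endloop
 endfacet
 facet normal 0.721 0.507 -0.473
  outer loop
   vertex 2.8 2.6 1.6
   vertex 4.6 0.6 2.2
   vertex 1.6 3.0 0.2
  endloop
 endfacet
 facet normal 0.732 0.530 -0.429
  outer loop
   vertex 2.8 2.6 1.6
   vertex 3.8 3.0 3.8
   vertex 4.6 0.6 2.2
  endloop
 endfacet
 facet normal 0.688 0.592 -0.420
  outer loop
   vertex 2.8 2.6 1.6
   vertex 1.6 3.0 0.2
   vertex 3.8 3.0 3.8
  endloop
 endfacet
 facet normal -0.470 -0.134 0.873
  outer loop
   vertex 2.2 1.8 4.4
   vertex 2.0 3.8 4.6
   vertex 1.8 0.6 4.0
  endloop
 endfacet
 facet normal 0.386 -0.054 0.921
  outer loop
   vertex 2.2 1.8 4.4
   vertex 3.8 3.0 3.8
   vertex 2.0 3.8 4.6
  endloop
 endfacet
 facet normal 0.491 -0.418 0.764
  outer loop
   vertex 2.2 1.8 4.4
   vertex 1.8 0.6 4.0
   vertex 4.6 0.6 2.2
  endloop
 endfacet
 facet normal 0.540 -0.335 0.772
  outer loop
   vertex 2.2 1.8 4.4
   vertex 4.6 0.6 2.2
   vertex 3.8 3.0 3.8
  endloop
 endfacet
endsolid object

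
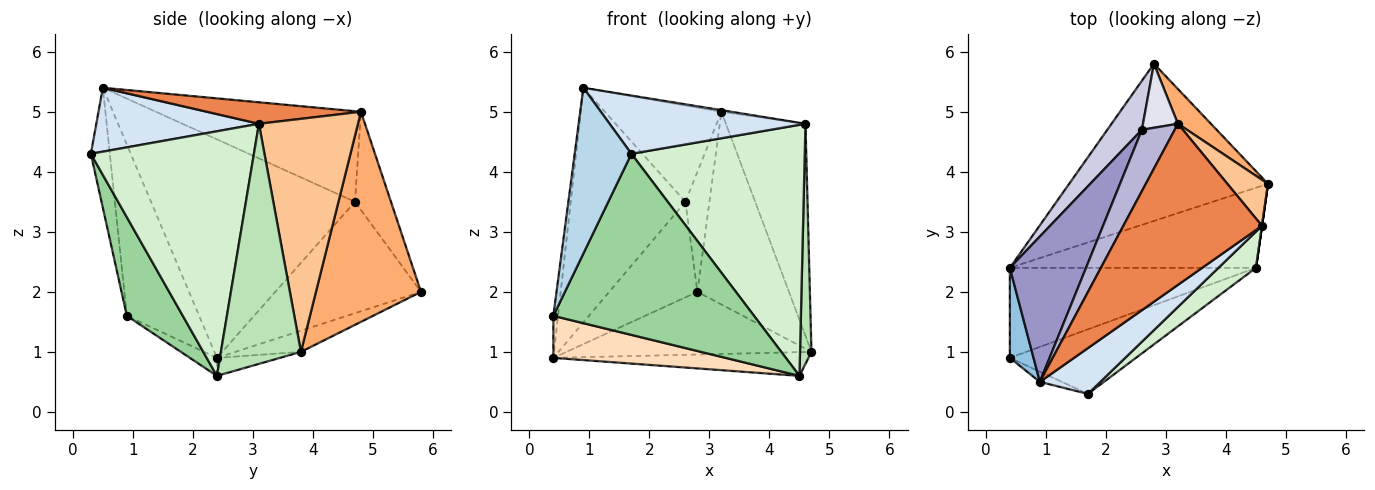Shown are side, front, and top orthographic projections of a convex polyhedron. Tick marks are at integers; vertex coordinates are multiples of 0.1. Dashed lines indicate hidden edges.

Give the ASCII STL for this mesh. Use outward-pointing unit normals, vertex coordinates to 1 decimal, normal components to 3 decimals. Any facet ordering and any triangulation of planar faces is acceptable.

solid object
 facet normal -0.099 0.369 -0.924
  outer loop
   vertex 0.4 2.4 0.9
   vertex 2.8 5.8 2.0
   vertex 4.7 3.8 1.0
  endloop
 endfacet
 facet normal -0.989 0.064 0.137
  outer loop
   vertex 0.4 2.4 0.9
   vertex 0.4 0.9 1.6
   vertex 0.9 0.5 5.4
  endloop
 endfacet
 facet normal -0.316 -0.947 -0.058
  outer loop
   vertex 1.7 0.3 4.3
   vertex 0.9 0.5 5.4
   vertex 0.4 0.9 1.6
  endloop
 endfacet
 facet normal 0.547 -0.659 0.517
  outer loop
   vertex 1.7 0.3 4.3
   vertex 4.6 3.1 4.8
   vertex 0.9 0.5 5.4
  endloop
 endfacet
 facet normal 0.153 0.010 0.988
  outer loop
   vertex 3.2 4.8 5.0
   vertex 0.9 0.5 5.4
   vertex 4.6 3.1 4.8
  endloop
 endfacet
 facet normal 0.749 0.652 0.118
  outer loop
   vertex 3.2 4.8 5.0
   vertex 4.7 3.8 1.0
   vertex 2.8 5.8 2.0
  endloop
 endfacet
 facet normal 0.773 0.620 0.135
  outer loop
   vertex 3.2 4.8 5.0
   vertex 4.6 3.1 4.8
   vertex 4.7 3.8 1.0
  endloop
 endfacet
 facet normal -0.066 -0.422 -0.904
  outer loop
   vertex 4.5 2.4 0.6
   vertex 0.4 0.9 1.6
   vertex 0.4 2.4 0.9
  endloop
 endfacet
 facet normal -0.070 0.283 -0.956
  outer loop
   vertex 4.5 2.4 0.6
   vertex 0.4 2.4 0.9
   vertex 4.7 3.8 1.0
  endloop
 endfacet
 facet normal 0.254 -0.911 -0.325
  outer loop
   vertex 4.5 2.4 0.6
   vertex 1.7 0.3 4.3
   vertex 0.4 0.9 1.6
  endloop
 endfacet
 facet normal 0.990 -0.141 0.000
  outer loop
   vertex 4.5 2.4 0.6
   vertex 4.7 3.8 1.0
   vertex 4.6 3.1 4.8
  endloop
 endfacet
 facet normal 0.681 -0.724 0.105
  outer loop
   vertex 4.5 2.4 0.6
   vertex 4.6 3.1 4.8
   vertex 1.7 0.3 4.3
  endloop
 endfacet
 facet normal -0.834 0.469 0.291
  outer loop
   vertex 2.6 4.7 3.5
   vertex 0.4 2.4 0.9
   vertex 0.9 0.5 5.4
  endloop
 endfacet
 facet normal -0.829 0.471 0.300
  outer loop
   vertex 2.6 4.7 3.5
   vertex 0.9 0.5 5.4
   vertex 3.2 4.8 5.0
  endloop
 endfacet
 facet normal -0.827 0.501 0.257
  outer loop
   vertex 2.6 4.7 3.5
   vertex 2.8 5.8 2.0
   vertex 0.4 2.4 0.9
  endloop
 endfacet
 facet normal -0.798 0.532 0.284
  outer loop
   vertex 2.6 4.7 3.5
   vertex 3.2 4.8 5.0
   vertex 2.8 5.8 2.0
  endloop
 endfacet
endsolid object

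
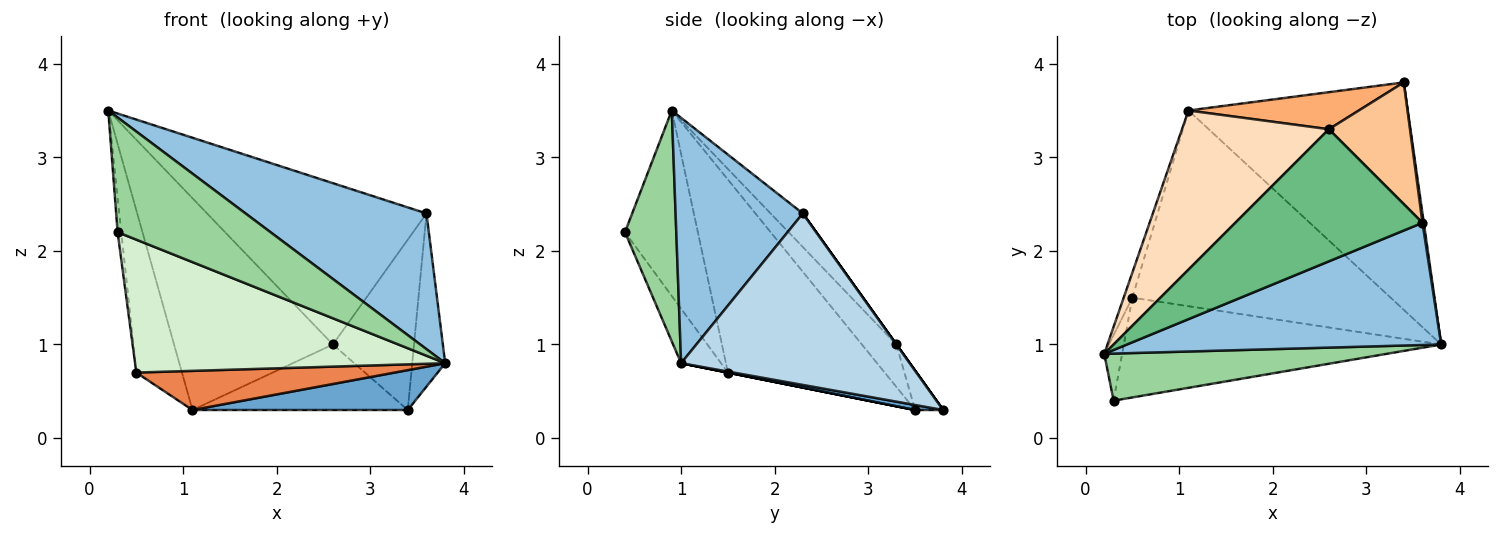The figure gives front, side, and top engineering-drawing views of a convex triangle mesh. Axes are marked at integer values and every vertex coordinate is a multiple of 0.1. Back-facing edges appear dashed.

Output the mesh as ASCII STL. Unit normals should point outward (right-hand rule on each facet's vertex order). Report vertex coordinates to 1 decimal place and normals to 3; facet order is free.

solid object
 facet normal 0.023 -0.173 -0.985
  outer loop
   vertex 1.1 3.5 0.3
   vertex 3.4 3.8 0.3
   vertex 3.8 1.0 0.8
  endloop
 endfacet
 facet normal 0.463 -0.659 0.593
  outer loop
   vertex 3.6 2.3 2.4
   vertex 0.2 0.9 3.5
   vertex 3.8 1.0 0.8
  endloop
 endfacet
 facet normal 0.990 0.143 0.008
  outer loop
   vertex 3.6 2.3 2.4
   vertex 3.8 1.0 0.8
   vertex 3.4 3.8 0.3
  endloop
 endfacet
 facet normal -0.959 0.279 -0.043
  outer loop
   vertex 0.5 1.5 0.7
   vertex 0.2 0.9 3.5
   vertex 1.1 3.5 0.3
  endloop
 endfacet
 facet normal 0.000 -0.196 -0.981
  outer loop
   vertex 0.5 1.5 0.7
   vertex 1.1 3.5 0.3
   vertex 3.8 1.0 0.8
  endloop
 endfacet
 facet normal -0.113 0.865 0.489
  outer loop
   vertex 2.6 3.3 1.0
   vertex 3.4 3.8 0.3
   vertex 1.1 3.5 0.3
  endloop
 endfacet
 facet normal 0.000 0.814 0.581
  outer loop
   vertex 2.6 3.3 1.0
   vertex 3.6 2.3 2.4
   vertex 3.4 3.8 0.3
  endloop
 endfacet
 facet normal -0.171 0.788 0.592
  outer loop
   vertex 2.6 3.3 1.0
   vertex 1.1 3.5 0.3
   vertex 0.2 0.9 3.5
  endloop
 endfacet
 facet normal -0.113 0.769 0.630
  outer loop
   vertex 2.6 3.3 1.0
   vertex 0.2 0.9 3.5
   vertex 3.6 2.3 2.4
  endloop
 endfacet
 facet normal 0.297 -0.884 0.363
  outer loop
   vertex 0.3 0.4 2.2
   vertex 3.8 1.0 0.8
   vertex 0.2 0.9 3.5
  endloop
 endfacet
 facet normal -0.994 0.050 -0.096
  outer loop
   vertex 0.3 0.4 2.2
   vertex 0.2 0.9 3.5
   vertex 0.5 1.5 0.7
  endloop
 endfacet
 facet normal -0.102 -0.796 -0.597
  outer loop
   vertex 0.3 0.4 2.2
   vertex 0.5 1.5 0.7
   vertex 3.8 1.0 0.8
  endloop
 endfacet
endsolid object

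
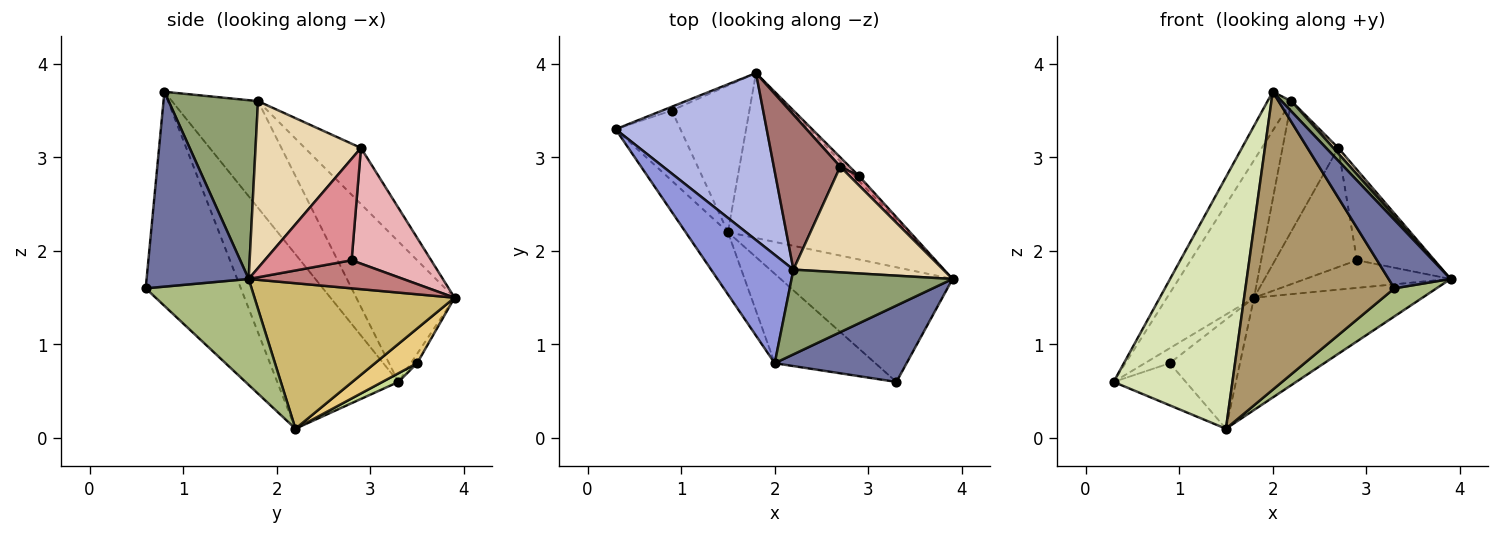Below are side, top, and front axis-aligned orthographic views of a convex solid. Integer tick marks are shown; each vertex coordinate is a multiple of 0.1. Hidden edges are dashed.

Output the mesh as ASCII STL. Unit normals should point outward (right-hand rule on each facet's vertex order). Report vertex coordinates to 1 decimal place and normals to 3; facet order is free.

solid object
 facet normal 0.740 -0.449 0.501
  outer loop
   vertex 3.3 0.6 1.6
   vertex 3.9 1.7 1.7
   vertex 2.0 0.8 3.7
  endloop
 endfacet
 facet normal -0.236 0.943 -0.236
  outer loop
   vertex 0.9 3.5 0.8
   vertex 0.3 3.3 0.6
   vertex 1.8 3.9 1.5
  endloop
 endfacet
 facet normal -0.773 0.214 0.597
  outer loop
   vertex 2.2 1.8 3.6
   vertex 0.3 3.3 0.6
   vertex 2.0 0.8 3.7
  endloop
 endfacet
 facet normal -0.583 0.516 0.627
  outer loop
   vertex 2.2 1.8 3.6
   vertex 1.8 3.9 1.5
   vertex 0.3 3.3 0.6
  endloop
 endfacet
 facet normal 0.741 -0.081 0.667
  outer loop
   vertex 2.2 1.8 3.6
   vertex 2.0 0.8 3.7
   vertex 3.9 1.7 1.7
  endloop
 endfacet
 facet normal 0.513 -0.204 -0.834
  outer loop
   vertex 1.5 2.2 0.1
   vertex 3.9 1.7 1.7
   vertex 3.3 0.6 1.6
  endloop
 endfacet
 facet normal 0.114 0.511 -0.852
  outer loop
   vertex 1.5 2.2 0.1
   vertex 0.3 3.3 0.6
   vertex 0.9 3.5 0.8
  endloop
 endfacet
 facet normal -0.704 -0.690 -0.171
  outer loop
   vertex 1.5 2.2 0.1
   vertex 2.0 0.8 3.7
   vertex 0.3 3.3 0.6
  endloop
 endfacet
 facet normal -0.522 -0.817 -0.245
  outer loop
   vertex 1.5 2.2 0.1
   vertex 3.3 0.6 1.6
   vertex 2.0 0.8 3.7
  endloop
 endfacet
 facet normal 0.556 0.468 -0.687
  outer loop
   vertex 1.5 2.2 0.1
   vertex 1.8 3.9 1.5
   vertex 3.9 1.7 1.7
  endloop
 endfacet
 facet normal 0.337 0.562 -0.755
  outer loop
   vertex 1.5 2.2 0.1
   vertex 0.9 3.5 0.8
   vertex 1.8 3.9 1.5
  endloop
 endfacet
 facet normal 0.744 -0.035 0.667
  outer loop
   vertex 2.7 2.9 3.1
   vertex 2.2 1.8 3.6
   vertex 3.9 1.7 1.7
  endloop
 endfacet
 facet normal -0.544 0.539 0.643
  outer loop
   vertex 2.7 2.9 3.1
   vertex 1.8 3.9 1.5
   vertex 2.2 1.8 3.6
  endloop
 endfacet
 facet normal 0.724 0.680 -0.121
  outer loop
   vertex 2.9 2.8 1.9
   vertex 3.9 1.7 1.7
   vertex 1.8 3.9 1.5
  endloop
 endfacet
 facet normal 0.744 0.664 0.069
  outer loop
   vertex 2.9 2.8 1.9
   vertex 2.7 2.9 3.1
   vertex 3.9 1.7 1.7
  endloop
 endfacet
 facet normal 0.696 0.716 0.056
  outer loop
   vertex 2.9 2.8 1.9
   vertex 1.8 3.9 1.5
   vertex 2.7 2.9 3.1
  endloop
 endfacet
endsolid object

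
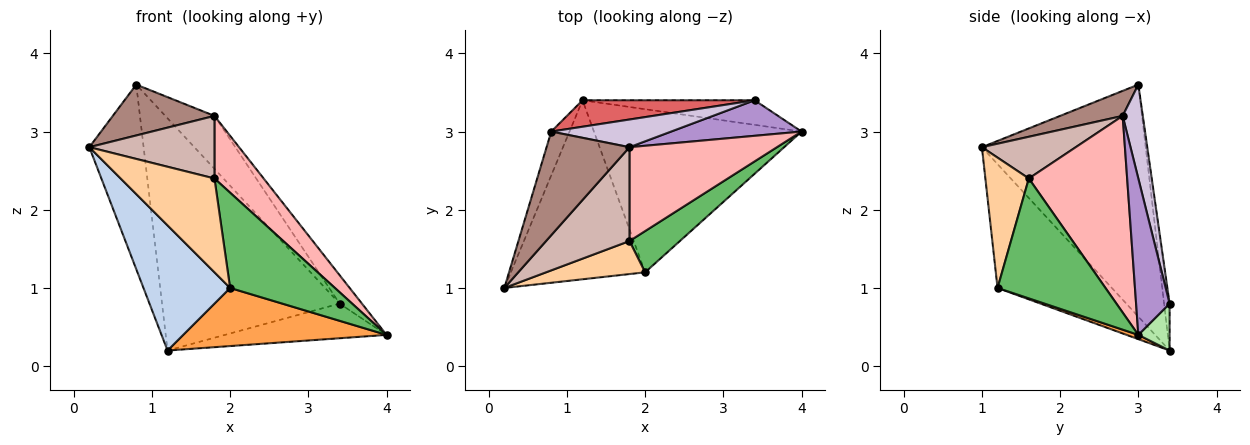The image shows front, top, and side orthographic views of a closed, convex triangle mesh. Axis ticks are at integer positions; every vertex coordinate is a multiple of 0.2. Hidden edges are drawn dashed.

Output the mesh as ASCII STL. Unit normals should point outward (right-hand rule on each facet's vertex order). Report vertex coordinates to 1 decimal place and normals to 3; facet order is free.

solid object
 facet normal -0.947 0.314 -0.074
  outer loop
   vertex 0.8 3.0 3.6
   vertex 1.2 3.4 0.2
   vertex 0.2 1.0 2.8
  endloop
 endfacet
 facet normal -0.603 -0.457 -0.654
  outer loop
   vertex 2.0 1.2 1.0
   vertex 0.2 1.0 2.8
   vertex 1.2 3.4 0.2
  endloop
 endfacet
 facet normal 0.019 -0.335 -0.942
  outer loop
   vertex 2.0 1.2 1.0
   vertex 1.2 3.4 0.2
   vertex 4.0 3.0 0.4
  endloop
 endfacet
 facet normal 0.400 -0.864 0.304
  outer loop
   vertex 1.8 1.6 2.4
   vertex 0.2 1.0 2.8
   vertex 2.0 1.2 1.0
  endloop
 endfacet
 facet normal 0.687 -0.667 0.289
  outer loop
   vertex 1.8 1.6 2.4
   vertex 2.0 1.2 1.0
   vertex 4.0 3.0 0.4
  endloop
 endfacet
 facet normal 0.156 0.806 -0.572
  outer loop
   vertex 3.4 3.4 0.8
   vertex 4.0 3.0 0.4
   vertex 1.2 3.4 0.2
  endloop
 endfacet
 facet normal -0.031 0.993 0.113
  outer loop
   vertex 3.4 3.4 0.8
   vertex 1.2 3.4 0.2
   vertex 0.8 3.0 3.6
  endloop
 endfacet
 facet normal 0.743 -0.371 0.557
  outer loop
   vertex 1.8 2.8 3.2
   vertex 1.8 1.6 2.4
   vertex 4.0 3.0 0.4
  endloop
 endfacet
 facet normal 0.684 0.456 0.570
  outer loop
   vertex 1.8 2.8 3.2
   vertex 4.0 3.0 0.4
   vertex 3.4 3.4 0.8
  endloop
 endfacet
 facet normal 0.341 0.833 0.436
  outer loop
   vertex 1.8 2.8 3.2
   vertex 3.4 3.4 0.8
   vertex 0.8 3.0 3.6
  endloop
 endfacet
 facet normal 0.262 -0.425 0.867
  outer loop
   vertex 1.8 2.8 3.2
   vertex 0.8 3.0 3.6
   vertex 0.2 1.0 2.8
  endloop
 endfacet
 facet normal 0.384 -0.512 0.768
  outer loop
   vertex 1.8 2.8 3.2
   vertex 0.2 1.0 2.8
   vertex 1.8 1.6 2.4
  endloop
 endfacet
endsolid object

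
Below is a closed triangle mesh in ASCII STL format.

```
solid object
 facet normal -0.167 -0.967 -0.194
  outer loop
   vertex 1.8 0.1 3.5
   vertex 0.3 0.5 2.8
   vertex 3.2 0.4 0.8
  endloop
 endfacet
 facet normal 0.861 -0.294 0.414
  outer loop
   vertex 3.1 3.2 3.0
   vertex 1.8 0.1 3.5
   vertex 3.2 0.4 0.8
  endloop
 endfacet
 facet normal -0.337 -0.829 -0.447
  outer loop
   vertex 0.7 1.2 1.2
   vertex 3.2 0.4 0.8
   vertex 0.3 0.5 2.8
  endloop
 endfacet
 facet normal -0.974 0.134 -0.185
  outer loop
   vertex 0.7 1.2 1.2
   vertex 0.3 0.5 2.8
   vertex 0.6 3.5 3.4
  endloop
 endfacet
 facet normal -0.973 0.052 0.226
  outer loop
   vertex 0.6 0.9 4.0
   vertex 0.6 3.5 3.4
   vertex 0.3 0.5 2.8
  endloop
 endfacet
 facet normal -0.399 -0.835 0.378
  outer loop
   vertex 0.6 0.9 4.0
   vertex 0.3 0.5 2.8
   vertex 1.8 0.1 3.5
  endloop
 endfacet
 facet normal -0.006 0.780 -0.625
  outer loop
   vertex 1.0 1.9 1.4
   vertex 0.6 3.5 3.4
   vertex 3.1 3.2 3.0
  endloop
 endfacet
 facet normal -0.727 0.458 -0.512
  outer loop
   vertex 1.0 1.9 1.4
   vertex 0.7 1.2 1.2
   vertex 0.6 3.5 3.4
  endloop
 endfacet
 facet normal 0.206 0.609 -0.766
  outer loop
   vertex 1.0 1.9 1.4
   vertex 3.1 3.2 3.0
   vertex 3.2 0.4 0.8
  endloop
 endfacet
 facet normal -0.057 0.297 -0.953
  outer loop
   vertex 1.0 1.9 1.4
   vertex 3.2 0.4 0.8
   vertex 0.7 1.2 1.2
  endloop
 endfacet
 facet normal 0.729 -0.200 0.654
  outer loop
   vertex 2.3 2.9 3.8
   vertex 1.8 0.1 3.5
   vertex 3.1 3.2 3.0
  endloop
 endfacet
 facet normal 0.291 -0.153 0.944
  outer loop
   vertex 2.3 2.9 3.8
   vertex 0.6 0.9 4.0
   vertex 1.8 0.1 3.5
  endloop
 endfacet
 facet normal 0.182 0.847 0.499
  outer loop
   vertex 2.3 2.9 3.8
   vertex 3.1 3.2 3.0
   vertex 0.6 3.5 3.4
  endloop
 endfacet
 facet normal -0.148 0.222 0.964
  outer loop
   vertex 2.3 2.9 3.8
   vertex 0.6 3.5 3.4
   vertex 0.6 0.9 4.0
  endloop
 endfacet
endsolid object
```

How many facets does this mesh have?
14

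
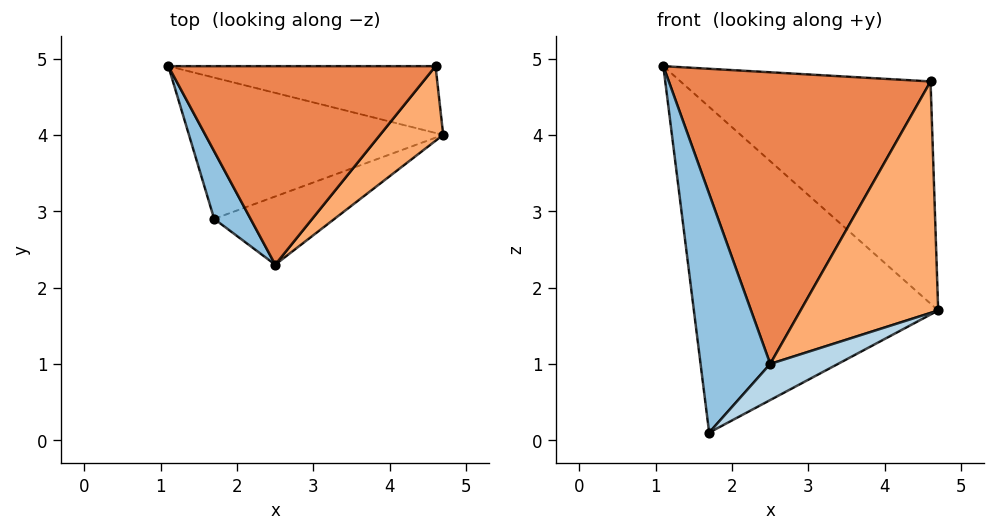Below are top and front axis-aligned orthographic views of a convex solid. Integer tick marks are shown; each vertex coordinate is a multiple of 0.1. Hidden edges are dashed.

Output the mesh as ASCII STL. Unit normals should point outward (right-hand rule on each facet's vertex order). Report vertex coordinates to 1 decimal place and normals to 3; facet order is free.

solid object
 facet normal -0.123 0.910 -0.395
  outer loop
   vertex 1.7 2.9 0.1
   vertex 1.1 4.9 4.9
   vertex 4.7 4.0 1.7
  endloop
 endfacet
 facet normal -0.717 -0.671 0.190
  outer loop
   vertex 1.7 2.9 0.1
   vertex 2.5 2.3 1.0
   vertex 1.1 4.9 4.9
  endloop
 endfacet
 facet normal 0.541 -0.394 -0.743
  outer loop
   vertex 1.7 2.9 0.1
   vertex 4.7 4.0 1.7
   vertex 2.5 2.3 1.0
  endloop
 endfacet
 facet normal -0.016 0.958 -0.288
  outer loop
   vertex 4.6 4.9 4.7
   vertex 4.7 4.0 1.7
   vertex 1.1 4.9 4.9
  endloop
 endfacet
 facet normal 0.032 -0.826 0.562
  outer loop
   vertex 4.6 4.9 4.7
   vertex 1.1 4.9 4.9
   vertex 2.5 2.3 1.0
  endloop
 endfacet
 facet normal 0.538 -0.802 0.259
  outer loop
   vertex 4.6 4.9 4.7
   vertex 2.5 2.3 1.0
   vertex 4.7 4.0 1.7
  endloop
 endfacet
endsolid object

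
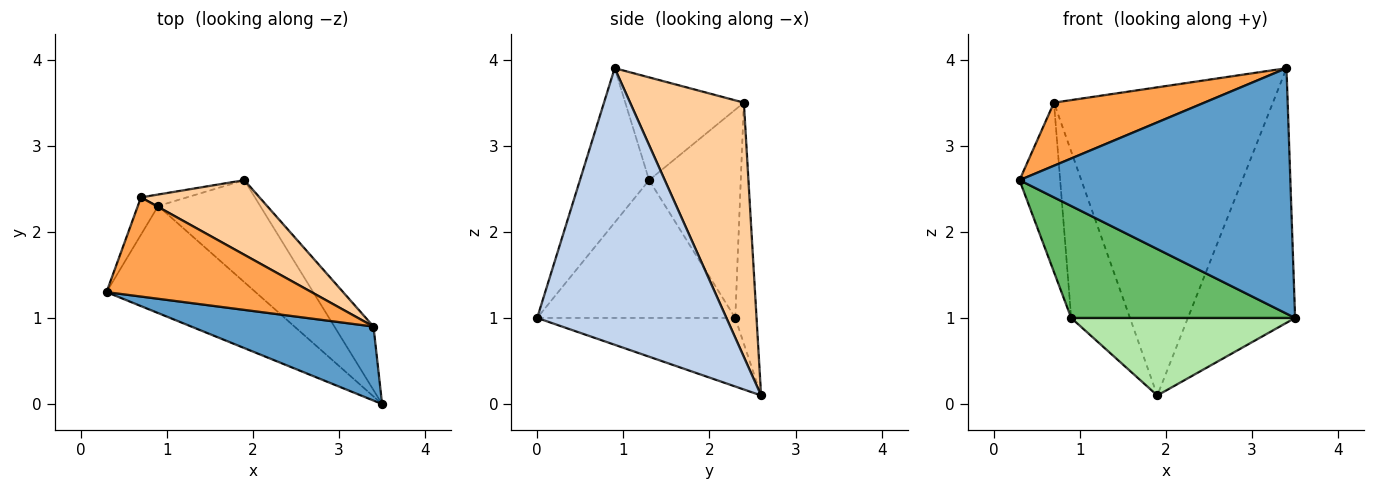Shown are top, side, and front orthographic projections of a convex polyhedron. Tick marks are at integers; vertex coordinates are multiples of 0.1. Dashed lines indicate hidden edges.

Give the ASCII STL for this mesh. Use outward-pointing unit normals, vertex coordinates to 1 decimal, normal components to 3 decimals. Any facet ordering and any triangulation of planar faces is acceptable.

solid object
 facet normal -0.238 -0.930 0.280
  outer loop
   vertex 3.4 0.9 3.9
   vertex 0.3 1.3 2.6
   vertex 3.5 0.0 1.0
  endloop
 endfacet
 facet normal 0.864 0.489 -0.122
  outer loop
   vertex 3.4 0.9 3.9
   vertex 3.5 0.0 1.0
   vertex 1.9 2.6 0.1
  endloop
 endfacet
 facet normal -0.390 -0.494 0.777
  outer loop
   vertex 0.7 2.4 3.5
   vertex 0.3 1.3 2.6
   vertex 3.4 0.9 3.9
  endloop
 endfacet
 facet normal 0.451 0.868 0.210
  outer loop
   vertex 0.7 2.4 3.5
   vertex 3.4 0.9 3.9
   vertex 1.9 2.6 0.1
  endloop
 endfacet
 facet normal -0.539 -0.609 -0.582
  outer loop
   vertex 0.9 2.3 1.0
   vertex 3.5 0.0 1.0
   vertex 0.3 1.3 2.6
  endloop
 endfacet
 facet normal -0.472 -0.533 -0.702
  outer loop
   vertex 0.9 2.3 1.0
   vertex 1.9 2.6 0.1
   vertex 3.5 0.0 1.0
  endloop
 endfacet
 facet normal -0.910 0.404 -0.089
  outer loop
   vertex 0.9 2.3 1.0
   vertex 0.3 1.3 2.6
   vertex 0.7 2.4 3.5
  endloop
 endfacet
 facet normal -0.340 0.938 -0.065
  outer loop
   vertex 0.9 2.3 1.0
   vertex 0.7 2.4 3.5
   vertex 1.9 2.6 0.1
  endloop
 endfacet
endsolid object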